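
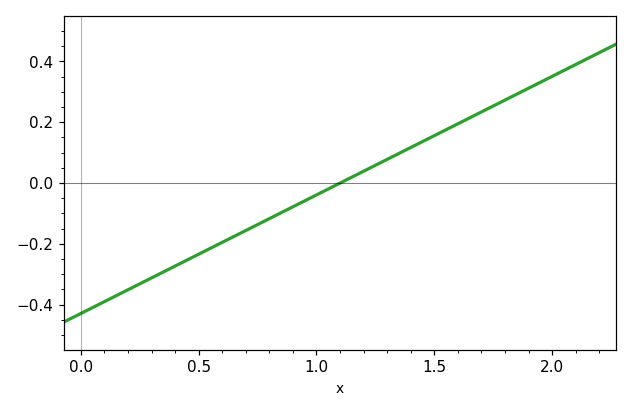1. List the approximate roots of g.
1.1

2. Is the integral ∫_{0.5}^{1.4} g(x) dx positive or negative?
negative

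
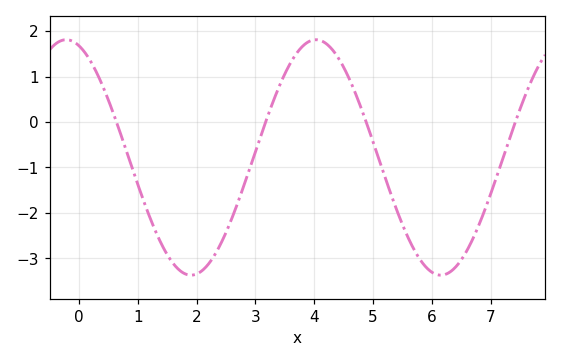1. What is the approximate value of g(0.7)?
-0.2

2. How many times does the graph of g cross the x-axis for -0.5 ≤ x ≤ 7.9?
4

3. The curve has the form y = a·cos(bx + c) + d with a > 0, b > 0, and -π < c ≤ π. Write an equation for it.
y = 2.59cos(1.5x + 0.32) - 0.78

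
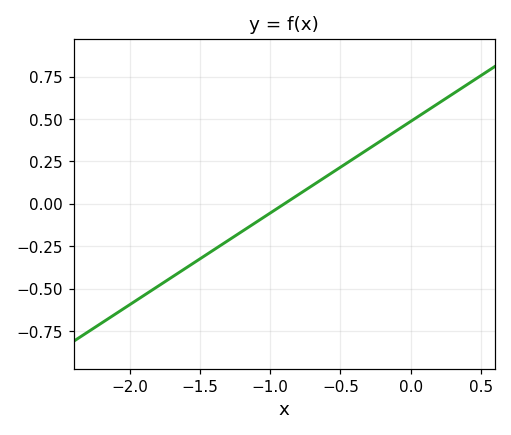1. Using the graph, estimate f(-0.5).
0.22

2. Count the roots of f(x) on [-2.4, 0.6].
1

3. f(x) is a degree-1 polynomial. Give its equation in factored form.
y = 0.54(x + 0.9)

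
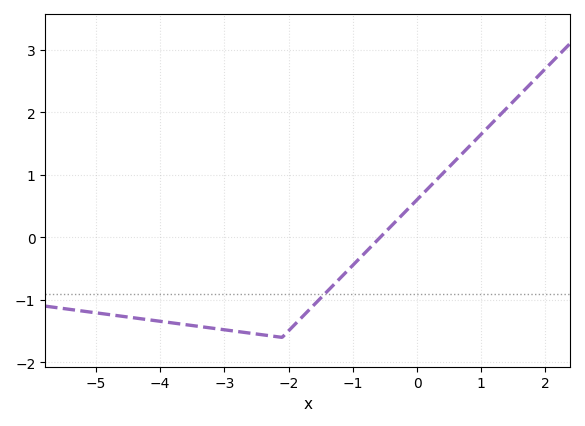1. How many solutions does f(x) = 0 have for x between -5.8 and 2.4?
1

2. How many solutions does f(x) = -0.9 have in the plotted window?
1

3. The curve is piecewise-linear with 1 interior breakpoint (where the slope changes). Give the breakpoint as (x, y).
(-2.1, -1.6)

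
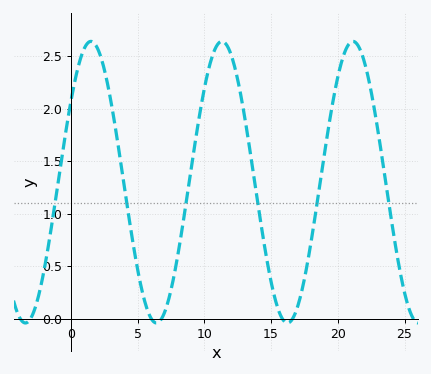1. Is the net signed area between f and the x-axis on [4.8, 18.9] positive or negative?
positive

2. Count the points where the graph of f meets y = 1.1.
6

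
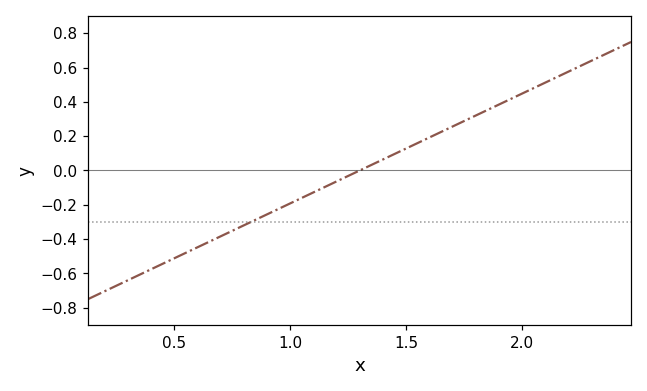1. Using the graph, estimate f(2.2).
0.576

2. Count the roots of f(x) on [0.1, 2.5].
1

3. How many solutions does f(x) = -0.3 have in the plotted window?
1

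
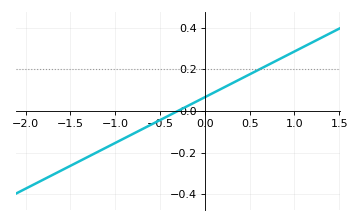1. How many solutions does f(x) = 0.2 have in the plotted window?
1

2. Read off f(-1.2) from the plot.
-0.2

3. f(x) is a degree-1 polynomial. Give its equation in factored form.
y = 0.22(x + 0.3)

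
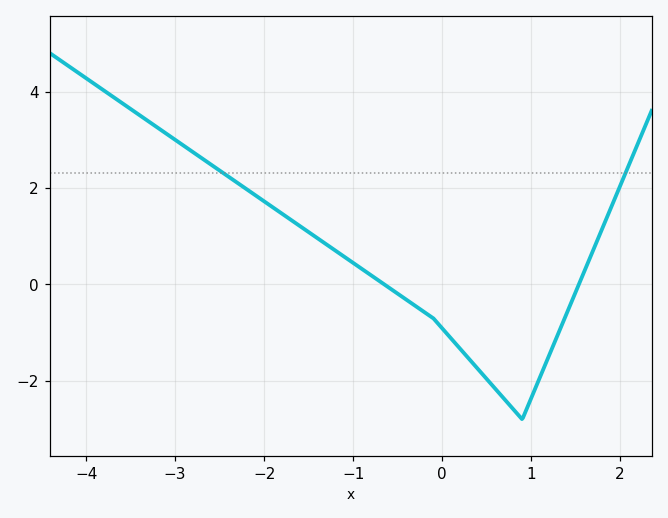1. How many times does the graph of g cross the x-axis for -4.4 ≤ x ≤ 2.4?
2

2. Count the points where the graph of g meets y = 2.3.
2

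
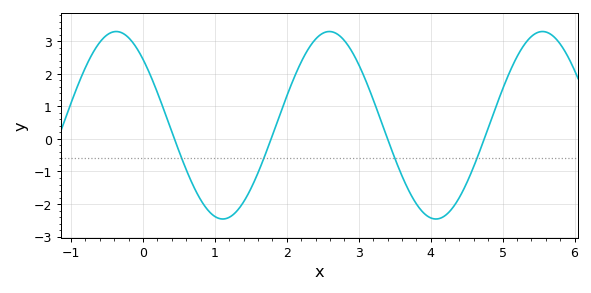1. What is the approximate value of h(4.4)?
-1.79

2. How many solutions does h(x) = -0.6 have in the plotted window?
4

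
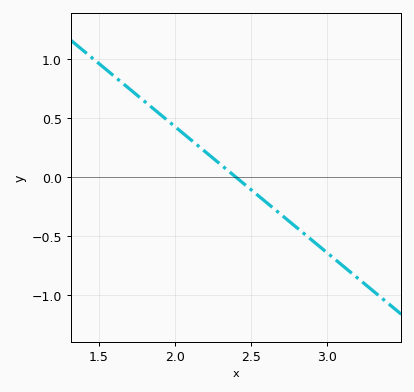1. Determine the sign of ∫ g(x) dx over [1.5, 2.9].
positive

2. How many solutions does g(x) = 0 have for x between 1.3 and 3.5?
1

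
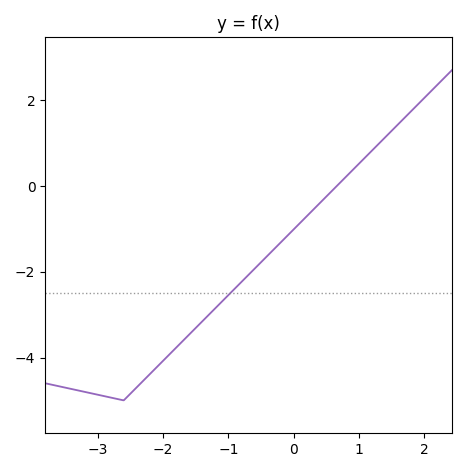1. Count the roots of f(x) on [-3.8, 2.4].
1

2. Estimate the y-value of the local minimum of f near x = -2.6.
-5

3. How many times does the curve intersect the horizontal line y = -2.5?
1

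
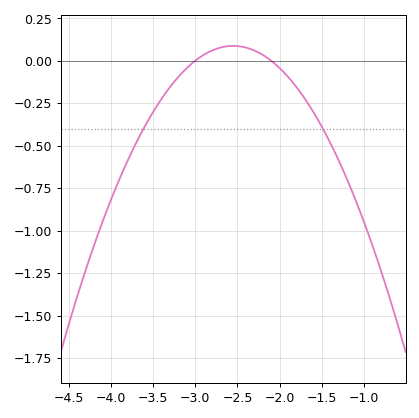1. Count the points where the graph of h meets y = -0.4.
2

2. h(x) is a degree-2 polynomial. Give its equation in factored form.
y = -0.43(x + 3)(x + 2.1)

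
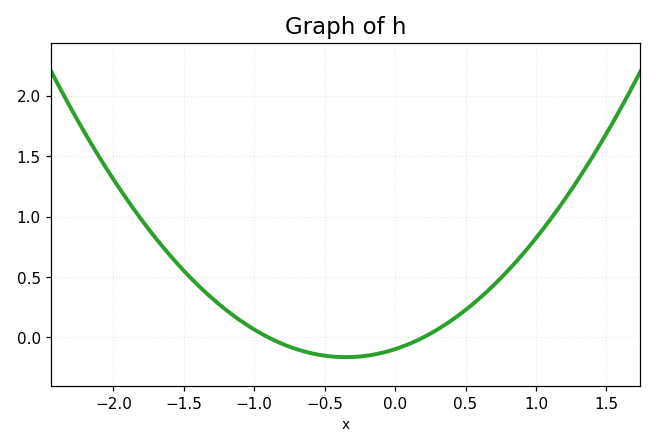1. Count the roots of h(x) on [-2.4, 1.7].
2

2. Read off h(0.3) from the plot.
0.065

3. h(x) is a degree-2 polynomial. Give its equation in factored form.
y = 0.54(x + 0.9)(x - 0.2)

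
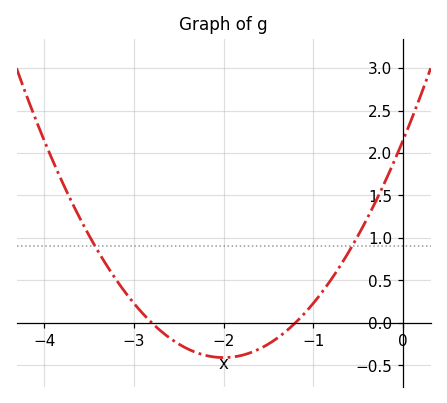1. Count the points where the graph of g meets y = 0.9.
2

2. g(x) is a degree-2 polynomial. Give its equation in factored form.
y = 0.64(x + 2.8)(x + 1.2)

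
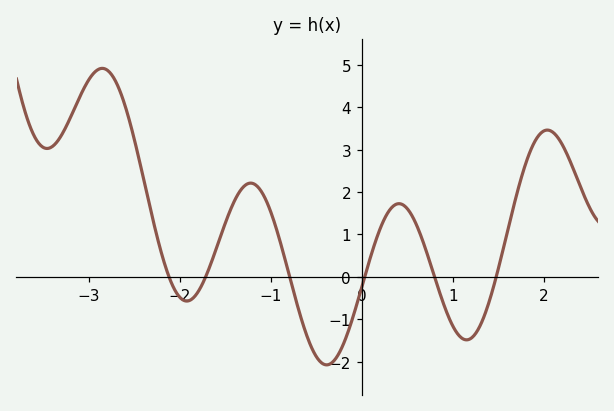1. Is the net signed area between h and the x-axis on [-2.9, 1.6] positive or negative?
positive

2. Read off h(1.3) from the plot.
-1.15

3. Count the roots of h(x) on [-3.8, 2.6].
6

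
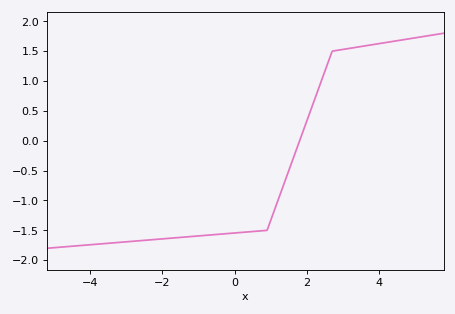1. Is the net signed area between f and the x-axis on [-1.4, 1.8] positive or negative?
negative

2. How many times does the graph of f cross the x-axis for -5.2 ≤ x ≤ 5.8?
1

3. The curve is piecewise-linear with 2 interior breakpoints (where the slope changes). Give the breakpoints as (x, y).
(0.9, -1.5); (2.7, 1.5)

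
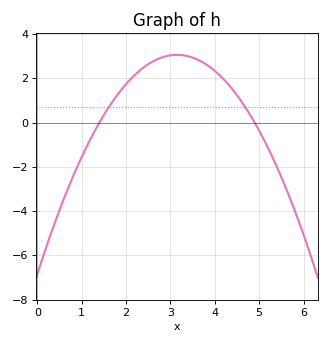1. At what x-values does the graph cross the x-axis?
1.4, 4.9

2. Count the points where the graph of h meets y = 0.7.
2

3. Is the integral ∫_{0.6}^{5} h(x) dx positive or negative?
positive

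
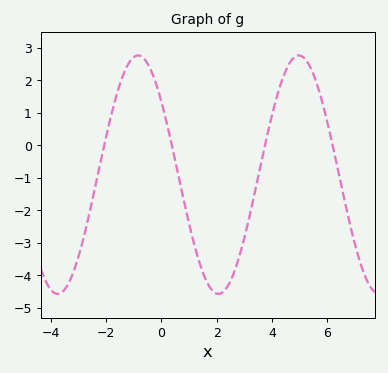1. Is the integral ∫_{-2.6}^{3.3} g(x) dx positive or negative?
negative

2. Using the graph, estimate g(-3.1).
-3.7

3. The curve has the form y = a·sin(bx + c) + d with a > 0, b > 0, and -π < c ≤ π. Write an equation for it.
y = 3.67sin(1.1x + 2.5) - 0.9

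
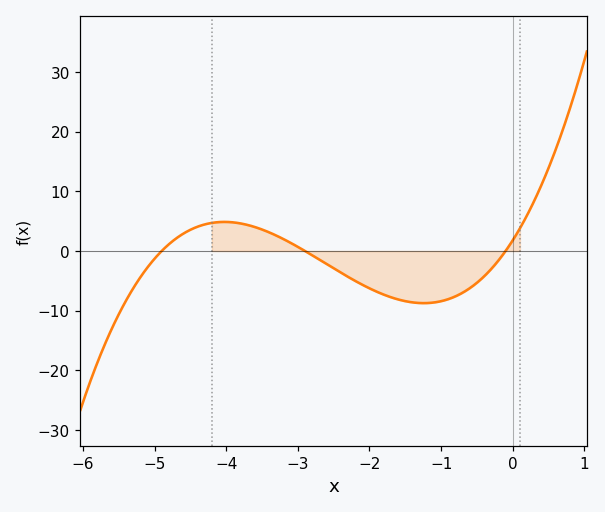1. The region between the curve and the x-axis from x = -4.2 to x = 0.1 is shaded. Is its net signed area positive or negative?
negative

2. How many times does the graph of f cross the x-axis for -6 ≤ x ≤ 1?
3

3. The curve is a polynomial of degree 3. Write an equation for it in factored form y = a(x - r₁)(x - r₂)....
y = 1.26(x + 4.9)(x + 2.9)(x + 0.1)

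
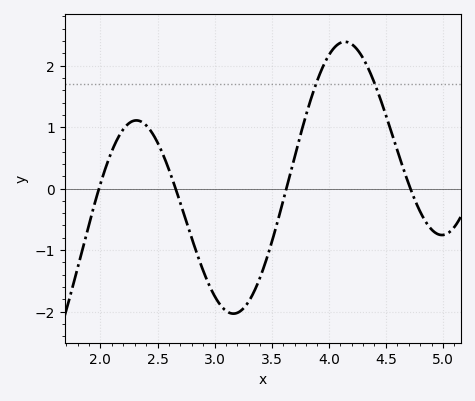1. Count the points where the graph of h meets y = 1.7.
2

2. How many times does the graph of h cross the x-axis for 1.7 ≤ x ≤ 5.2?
4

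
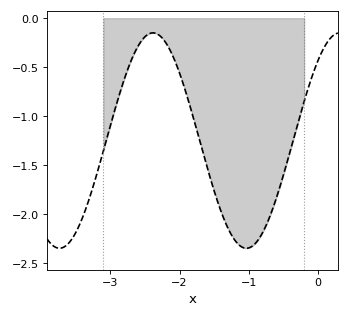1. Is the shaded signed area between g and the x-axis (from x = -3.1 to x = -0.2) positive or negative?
negative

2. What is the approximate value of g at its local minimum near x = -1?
-2.35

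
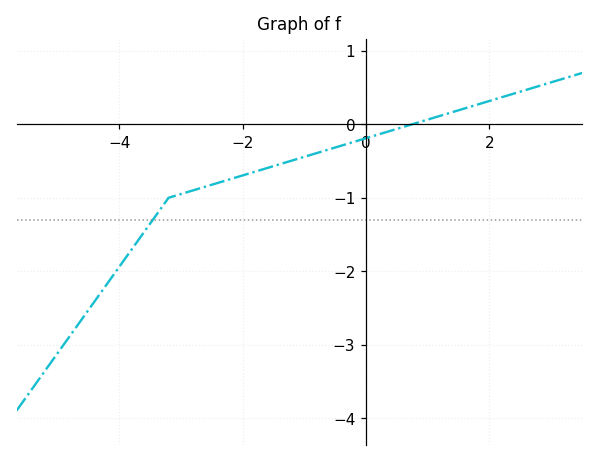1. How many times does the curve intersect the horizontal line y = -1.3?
1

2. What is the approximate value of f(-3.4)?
-1.24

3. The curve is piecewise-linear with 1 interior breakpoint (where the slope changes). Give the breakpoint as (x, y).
(-3.2, -1)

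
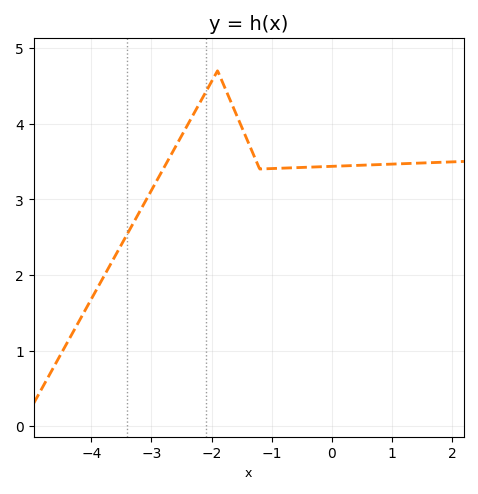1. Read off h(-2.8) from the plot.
3.41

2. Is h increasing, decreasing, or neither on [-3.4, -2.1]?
increasing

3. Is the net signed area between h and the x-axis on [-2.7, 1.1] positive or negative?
positive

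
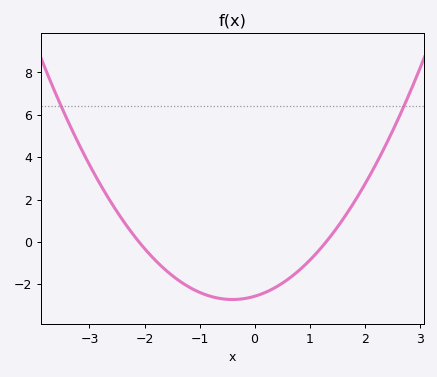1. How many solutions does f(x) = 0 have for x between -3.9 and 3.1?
2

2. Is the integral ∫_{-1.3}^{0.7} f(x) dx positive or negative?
negative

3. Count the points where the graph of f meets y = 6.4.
2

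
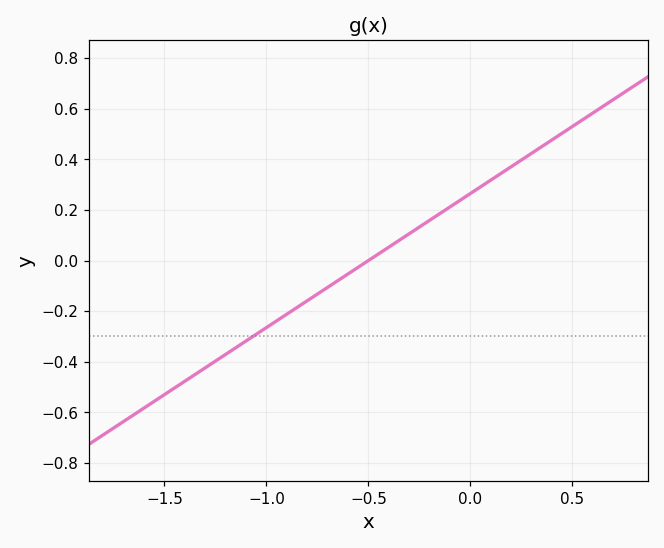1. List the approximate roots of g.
-0.5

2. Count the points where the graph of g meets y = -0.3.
1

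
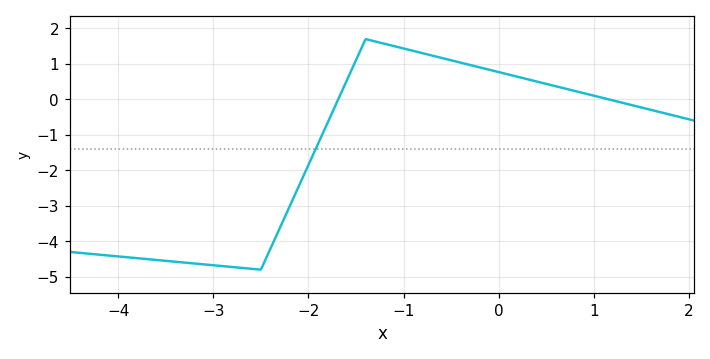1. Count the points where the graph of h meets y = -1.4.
1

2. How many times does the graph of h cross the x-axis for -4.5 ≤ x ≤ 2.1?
2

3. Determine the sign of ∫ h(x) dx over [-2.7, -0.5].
negative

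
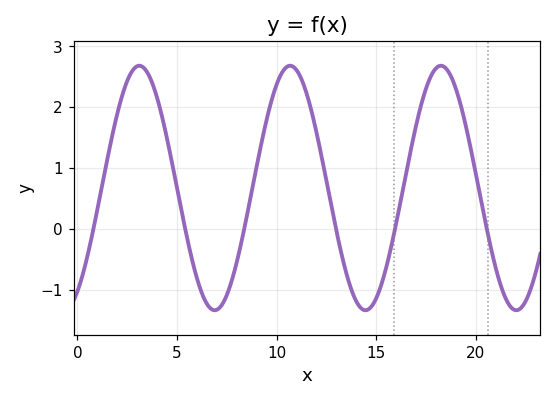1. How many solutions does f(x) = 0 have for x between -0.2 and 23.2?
6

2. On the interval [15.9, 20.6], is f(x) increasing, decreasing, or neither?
neither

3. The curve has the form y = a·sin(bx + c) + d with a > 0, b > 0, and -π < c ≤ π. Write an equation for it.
y = 2.01sin(0.83x - 1.01) + 0.67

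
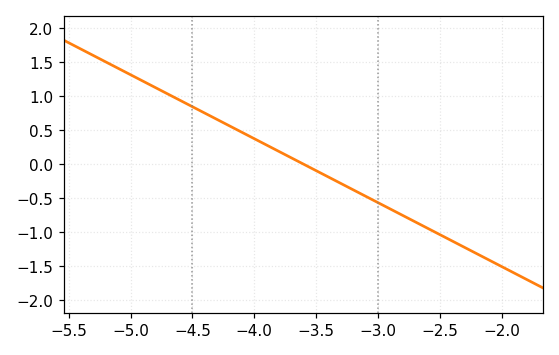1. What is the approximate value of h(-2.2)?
-1.32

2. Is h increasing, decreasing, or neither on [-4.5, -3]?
decreasing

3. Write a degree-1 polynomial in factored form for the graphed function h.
y = -0.94(x + 3.6)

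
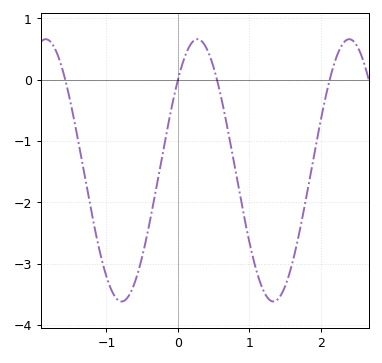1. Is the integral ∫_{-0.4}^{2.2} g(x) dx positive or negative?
negative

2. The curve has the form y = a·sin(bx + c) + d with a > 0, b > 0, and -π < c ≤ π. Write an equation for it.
y = 2.14sin(3x + 0.76) - 1.48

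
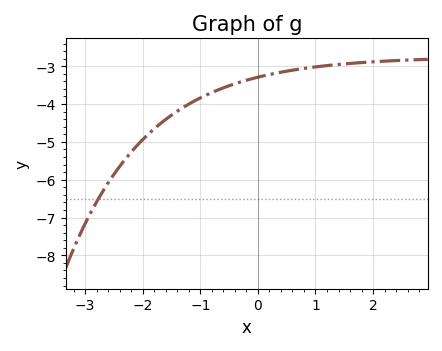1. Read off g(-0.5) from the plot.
-3.52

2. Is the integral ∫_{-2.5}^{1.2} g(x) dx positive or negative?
negative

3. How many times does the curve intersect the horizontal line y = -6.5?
1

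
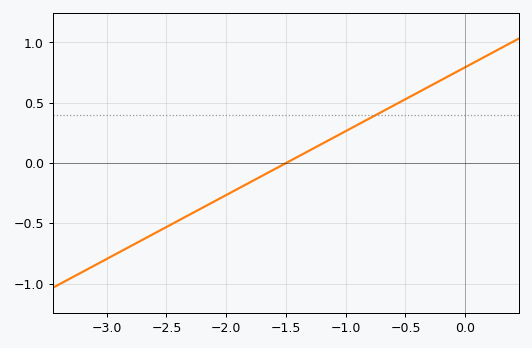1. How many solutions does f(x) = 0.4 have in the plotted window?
1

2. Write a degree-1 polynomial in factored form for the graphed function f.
y = 0.53(x + 1.5)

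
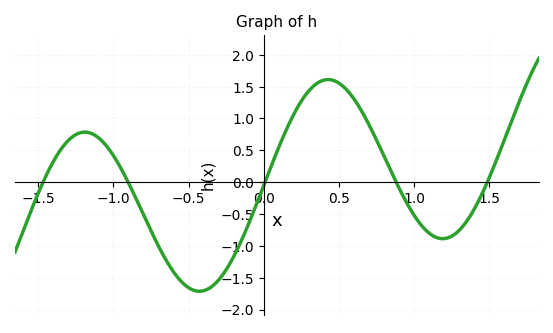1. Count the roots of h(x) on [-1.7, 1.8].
5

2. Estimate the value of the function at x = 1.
-0.5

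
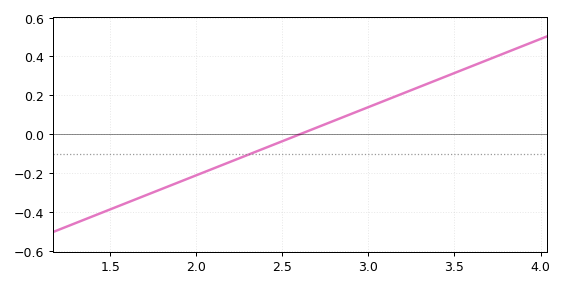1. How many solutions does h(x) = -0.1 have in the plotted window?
1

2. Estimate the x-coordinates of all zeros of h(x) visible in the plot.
2.6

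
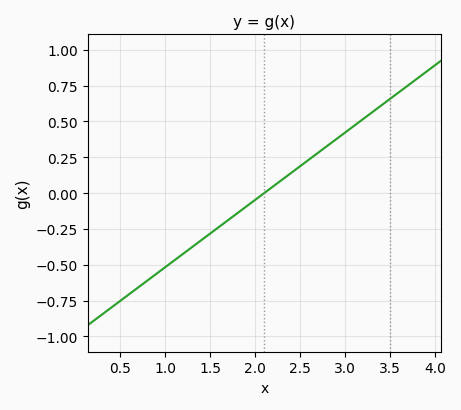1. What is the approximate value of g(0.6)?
-0.705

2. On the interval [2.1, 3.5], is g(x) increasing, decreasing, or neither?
increasing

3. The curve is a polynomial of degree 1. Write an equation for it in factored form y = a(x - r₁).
y = 0.47(x - 2.1)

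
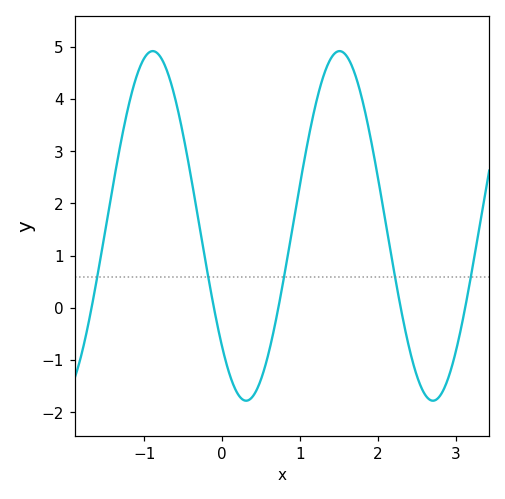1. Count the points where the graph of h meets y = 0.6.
5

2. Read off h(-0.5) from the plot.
3.3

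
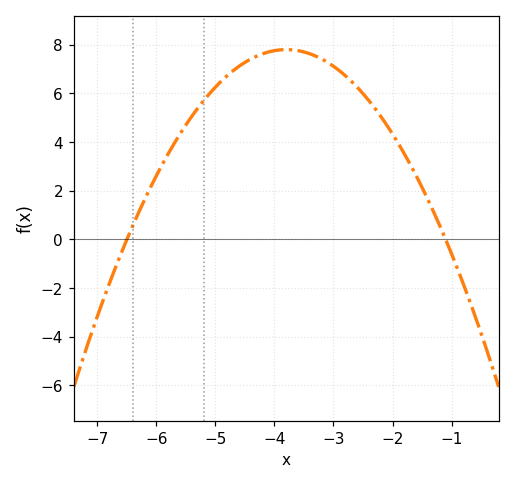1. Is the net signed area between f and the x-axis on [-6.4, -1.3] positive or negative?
positive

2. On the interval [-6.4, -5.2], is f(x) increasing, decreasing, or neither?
increasing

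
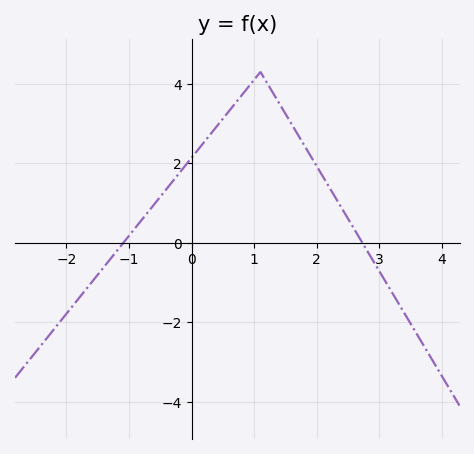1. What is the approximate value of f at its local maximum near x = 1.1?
4.3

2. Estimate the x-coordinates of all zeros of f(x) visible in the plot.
-1.09, 2.73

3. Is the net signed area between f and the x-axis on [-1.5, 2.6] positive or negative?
positive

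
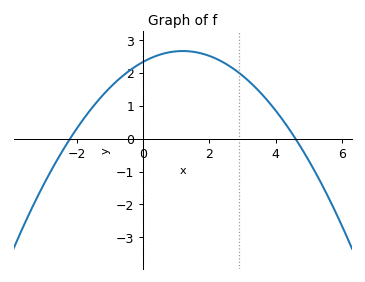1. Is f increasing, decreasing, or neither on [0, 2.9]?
neither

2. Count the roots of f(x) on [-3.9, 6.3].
2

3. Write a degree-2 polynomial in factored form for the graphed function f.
y = -0.23(x + 2.2)(x - 4.6)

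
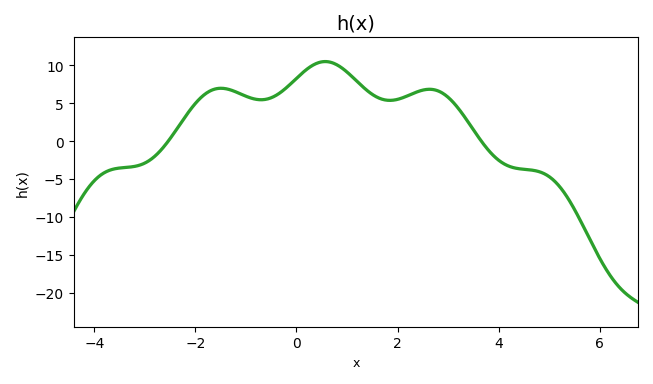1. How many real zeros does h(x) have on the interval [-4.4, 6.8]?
2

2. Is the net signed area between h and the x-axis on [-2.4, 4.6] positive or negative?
positive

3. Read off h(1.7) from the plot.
5.5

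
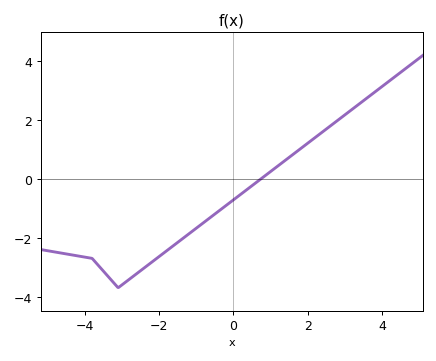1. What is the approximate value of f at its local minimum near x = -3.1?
-3.6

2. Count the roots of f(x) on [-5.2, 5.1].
1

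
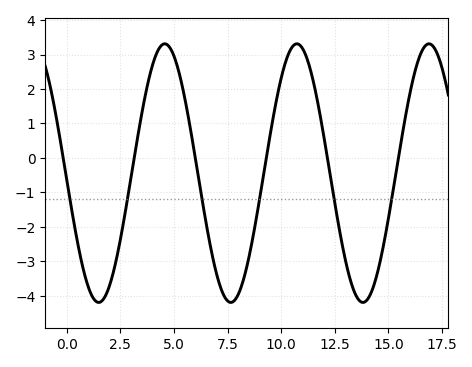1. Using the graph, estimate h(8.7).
-2.2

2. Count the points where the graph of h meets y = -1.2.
6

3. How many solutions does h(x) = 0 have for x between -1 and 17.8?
6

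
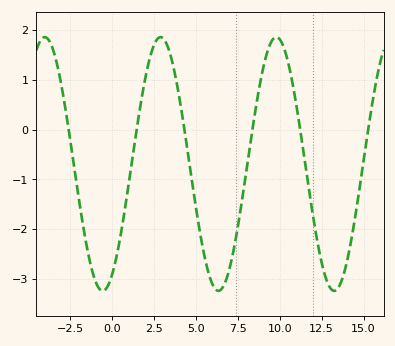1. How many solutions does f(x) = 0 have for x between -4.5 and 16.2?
6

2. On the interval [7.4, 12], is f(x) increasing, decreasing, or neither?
neither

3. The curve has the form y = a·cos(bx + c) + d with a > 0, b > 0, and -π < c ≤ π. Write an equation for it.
y = 2.55cos(0.91x - 2.63) - 0.69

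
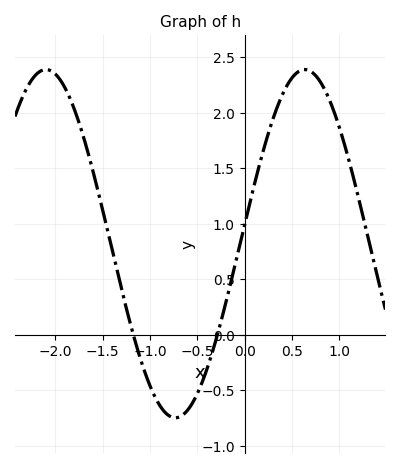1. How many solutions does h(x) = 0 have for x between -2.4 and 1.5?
2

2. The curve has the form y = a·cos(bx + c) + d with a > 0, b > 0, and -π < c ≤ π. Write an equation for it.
y = 1.57cos(2.3x - 1.46) + 0.82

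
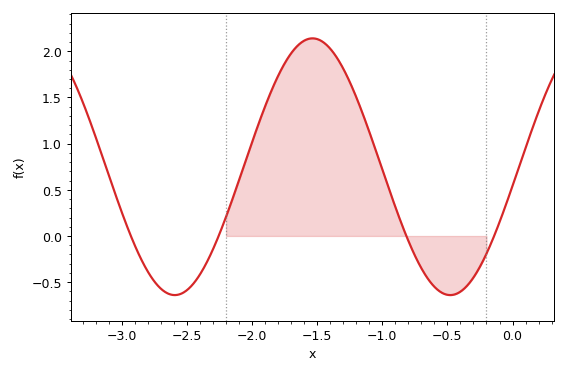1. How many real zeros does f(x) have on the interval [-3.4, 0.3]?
4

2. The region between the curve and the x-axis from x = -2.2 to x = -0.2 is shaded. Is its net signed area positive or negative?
positive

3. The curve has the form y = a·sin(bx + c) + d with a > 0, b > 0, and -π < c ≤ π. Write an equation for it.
y = 1.39sin(2.97x - 0.15) + 0.75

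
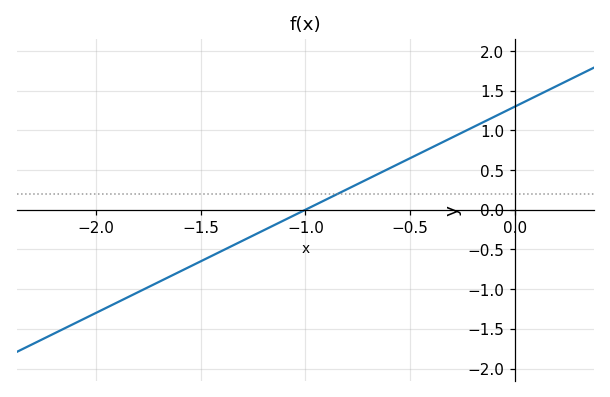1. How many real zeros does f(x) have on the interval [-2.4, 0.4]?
1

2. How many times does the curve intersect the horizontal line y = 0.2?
1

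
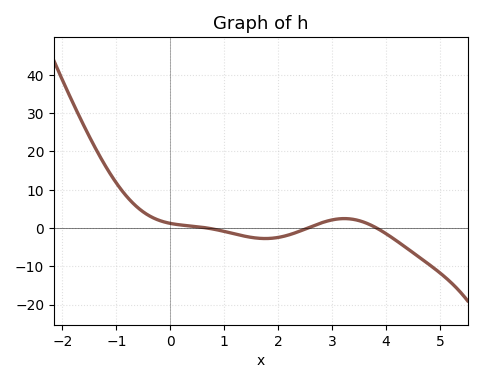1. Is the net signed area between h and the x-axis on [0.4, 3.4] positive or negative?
negative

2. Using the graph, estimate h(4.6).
-7.5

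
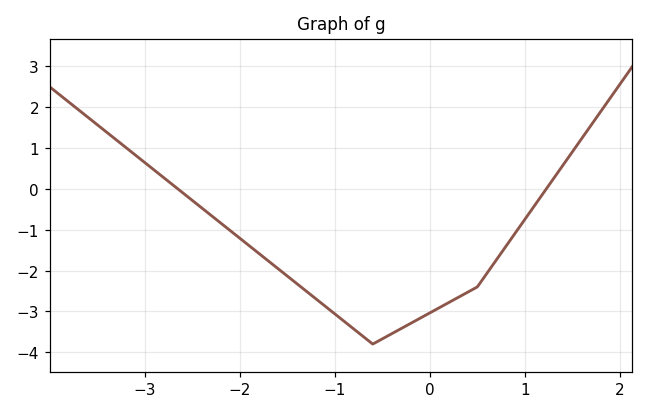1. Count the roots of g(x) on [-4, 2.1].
2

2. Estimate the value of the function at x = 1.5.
0.9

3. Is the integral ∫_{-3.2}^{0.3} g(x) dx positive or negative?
negative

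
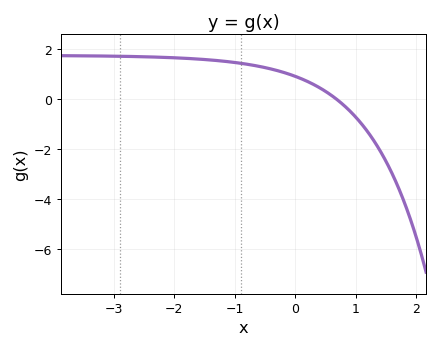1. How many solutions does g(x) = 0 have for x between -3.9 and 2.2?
1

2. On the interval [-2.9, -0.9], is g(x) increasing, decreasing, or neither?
decreasing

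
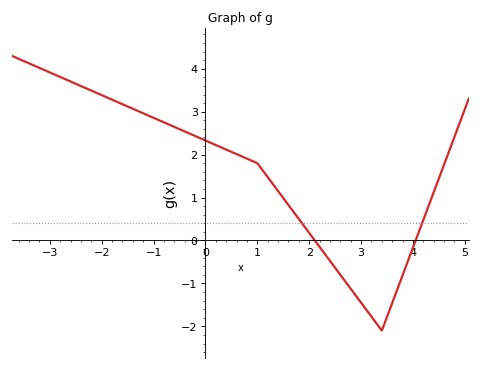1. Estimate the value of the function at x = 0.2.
2.22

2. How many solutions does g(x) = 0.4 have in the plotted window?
2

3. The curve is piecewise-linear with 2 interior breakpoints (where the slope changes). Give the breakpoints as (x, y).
(1, 1.8); (3.4, -2.1)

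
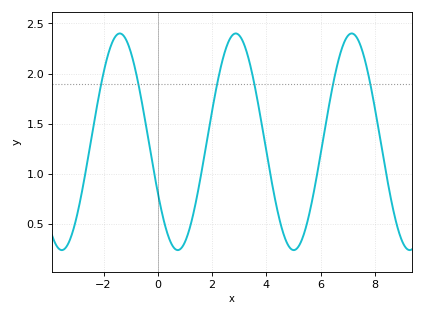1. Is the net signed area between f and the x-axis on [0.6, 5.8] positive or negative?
positive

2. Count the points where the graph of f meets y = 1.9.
6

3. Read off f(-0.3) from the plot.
1.25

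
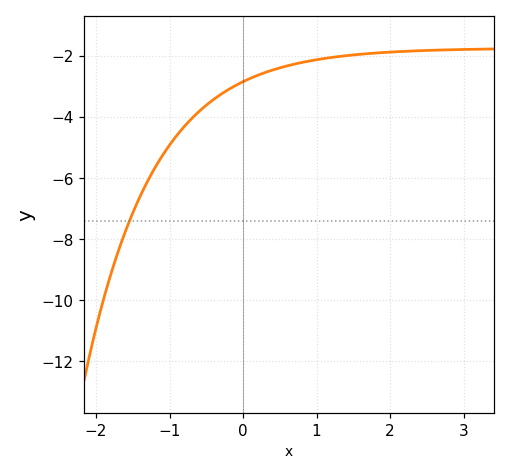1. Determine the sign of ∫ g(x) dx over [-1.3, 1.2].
negative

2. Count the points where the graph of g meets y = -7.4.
1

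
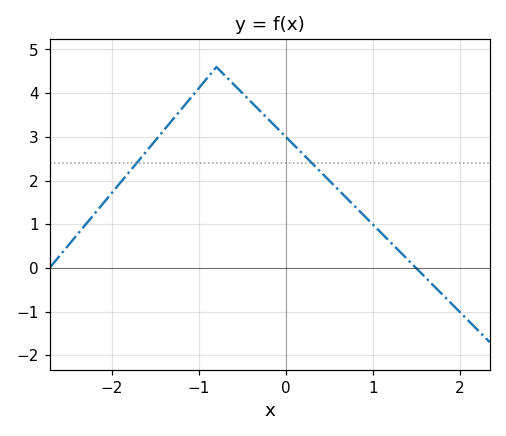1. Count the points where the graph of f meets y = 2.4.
2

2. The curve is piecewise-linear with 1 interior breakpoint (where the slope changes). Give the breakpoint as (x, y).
(-0.8, 4.6)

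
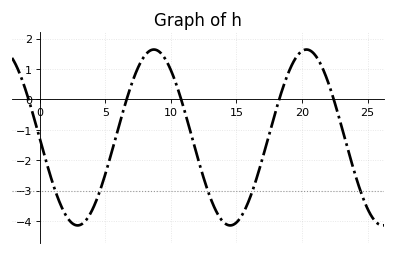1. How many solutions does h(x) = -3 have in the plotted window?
5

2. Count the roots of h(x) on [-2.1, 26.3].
5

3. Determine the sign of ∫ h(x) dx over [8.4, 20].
negative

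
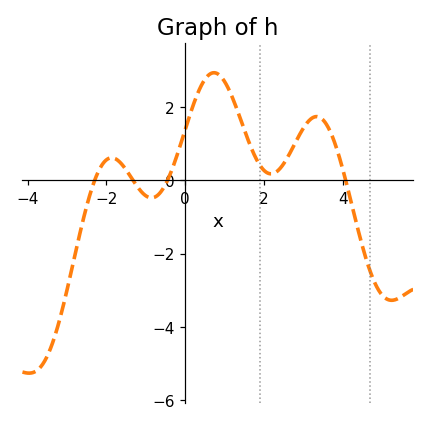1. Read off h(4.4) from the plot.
-1.4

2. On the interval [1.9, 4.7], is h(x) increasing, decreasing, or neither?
neither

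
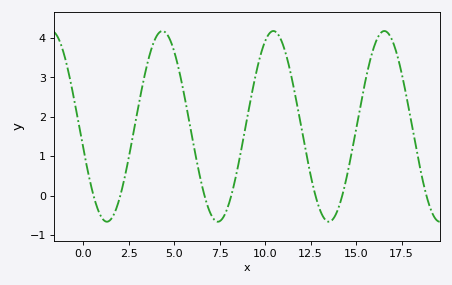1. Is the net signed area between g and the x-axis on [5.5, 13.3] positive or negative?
positive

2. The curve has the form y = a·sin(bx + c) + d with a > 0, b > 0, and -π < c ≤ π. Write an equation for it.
y = 2.42sin(1x - 2.9) + 1.76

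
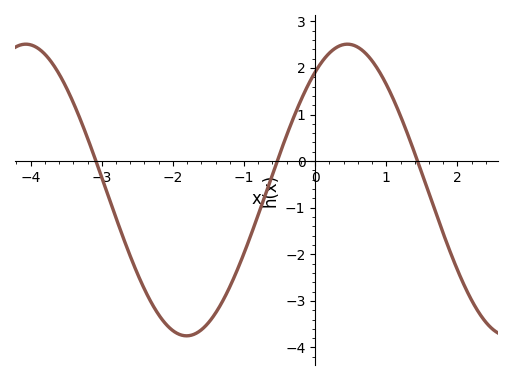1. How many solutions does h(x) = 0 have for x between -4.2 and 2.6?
3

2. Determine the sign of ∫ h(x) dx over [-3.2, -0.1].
negative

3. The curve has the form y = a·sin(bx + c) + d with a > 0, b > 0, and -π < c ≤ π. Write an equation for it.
y = 3.13sin(1.39x + 0.942) - 0.62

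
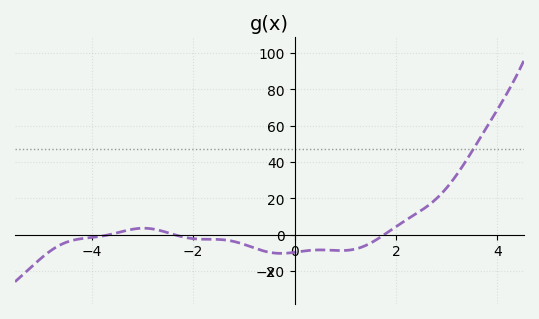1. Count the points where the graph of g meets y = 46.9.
1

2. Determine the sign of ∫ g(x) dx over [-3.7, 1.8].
negative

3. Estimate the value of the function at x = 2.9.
22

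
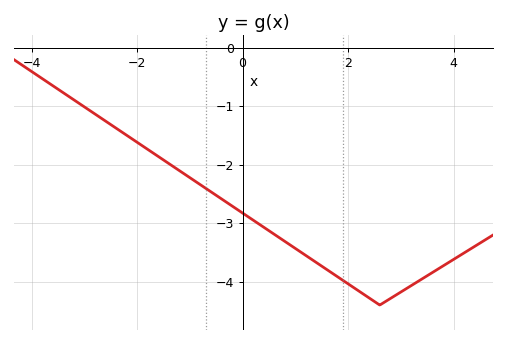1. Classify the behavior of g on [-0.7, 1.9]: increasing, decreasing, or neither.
decreasing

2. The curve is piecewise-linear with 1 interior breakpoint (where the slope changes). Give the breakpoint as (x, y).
(2.6, -4.4)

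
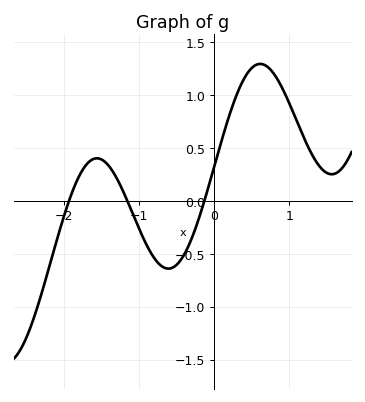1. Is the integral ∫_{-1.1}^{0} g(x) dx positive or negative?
negative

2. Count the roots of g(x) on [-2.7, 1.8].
3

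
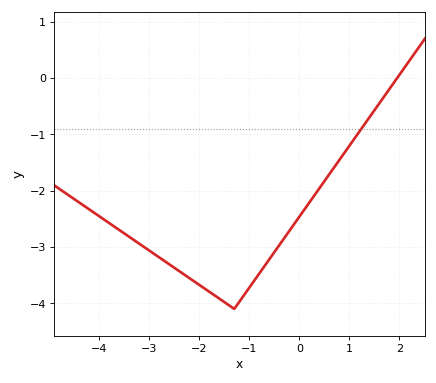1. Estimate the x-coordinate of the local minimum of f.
-1.3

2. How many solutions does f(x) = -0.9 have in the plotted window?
1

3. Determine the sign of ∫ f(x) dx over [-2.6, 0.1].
negative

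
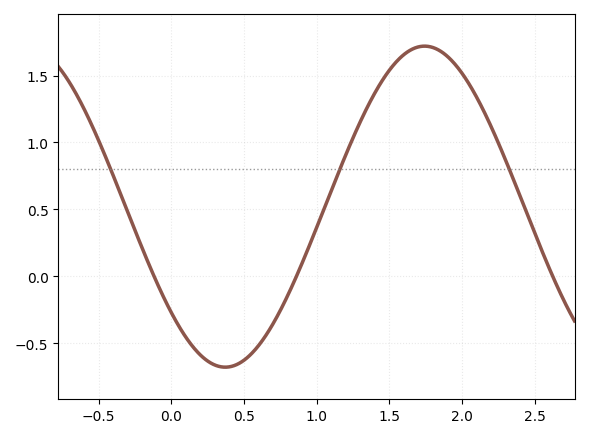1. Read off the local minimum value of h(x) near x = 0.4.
-0.68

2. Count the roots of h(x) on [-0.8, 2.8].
3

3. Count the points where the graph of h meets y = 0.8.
3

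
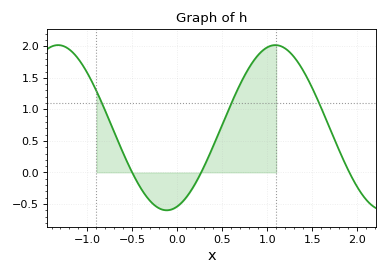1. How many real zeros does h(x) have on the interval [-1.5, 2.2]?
3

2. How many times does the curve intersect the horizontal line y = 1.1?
3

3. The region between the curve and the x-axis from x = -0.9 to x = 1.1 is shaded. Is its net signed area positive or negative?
positive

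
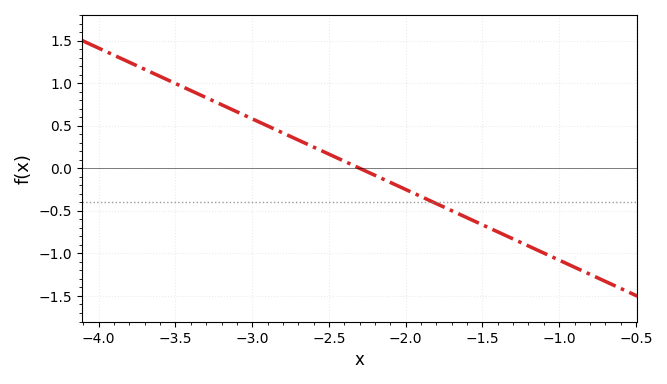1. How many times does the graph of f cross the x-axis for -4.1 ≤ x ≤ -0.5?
1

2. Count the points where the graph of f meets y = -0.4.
1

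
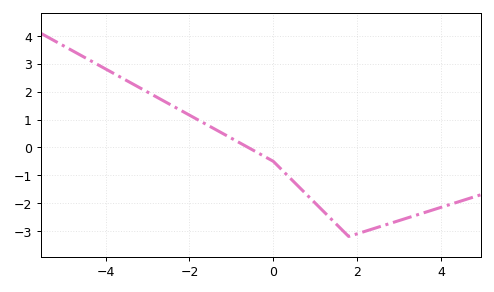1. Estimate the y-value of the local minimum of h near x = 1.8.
-3.2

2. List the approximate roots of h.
-0.604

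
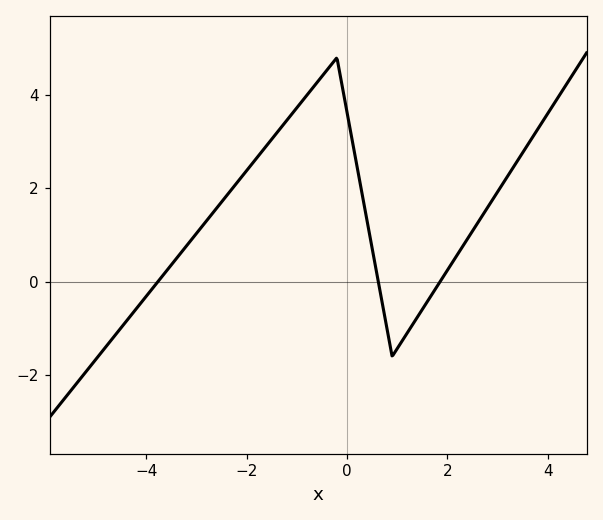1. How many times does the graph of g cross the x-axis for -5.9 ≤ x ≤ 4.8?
3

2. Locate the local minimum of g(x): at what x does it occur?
0.901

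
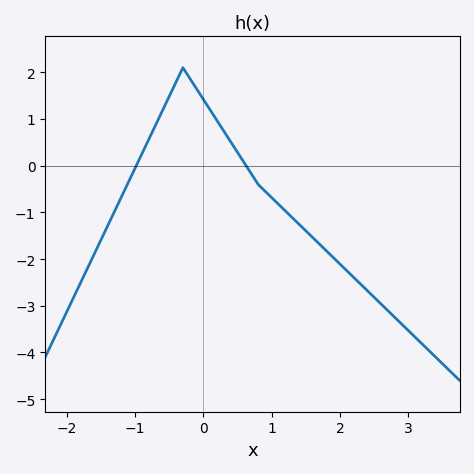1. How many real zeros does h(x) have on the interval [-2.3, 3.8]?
2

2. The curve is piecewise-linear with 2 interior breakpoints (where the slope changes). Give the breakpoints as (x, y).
(-0.3, 2.1); (0.8, -0.4)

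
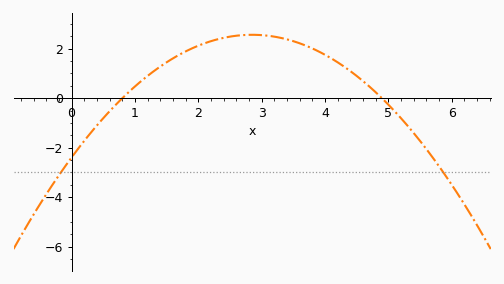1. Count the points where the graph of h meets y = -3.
2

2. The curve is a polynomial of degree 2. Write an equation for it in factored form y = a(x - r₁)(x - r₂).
y = -0.61(x - 0.8)(x - 4.9)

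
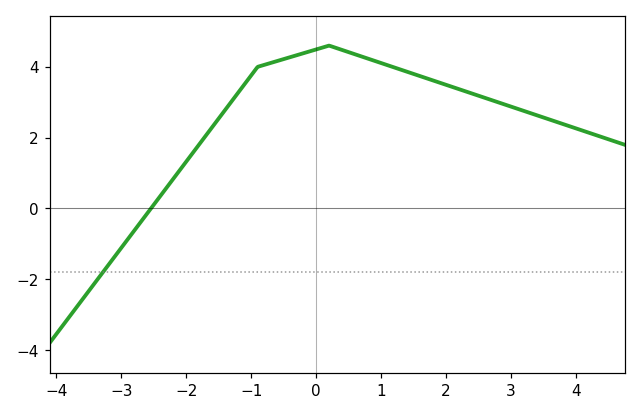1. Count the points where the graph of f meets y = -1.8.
1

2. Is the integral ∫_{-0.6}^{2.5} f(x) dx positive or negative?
positive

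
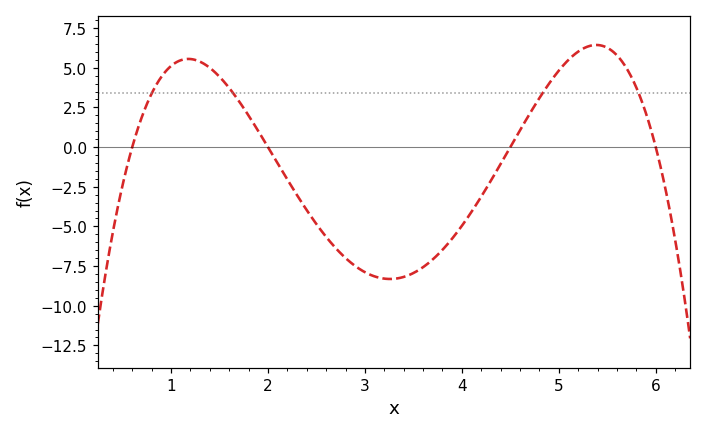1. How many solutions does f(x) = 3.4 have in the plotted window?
4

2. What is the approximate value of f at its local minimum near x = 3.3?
-8.31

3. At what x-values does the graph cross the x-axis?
0.6, 2, 4.5, 6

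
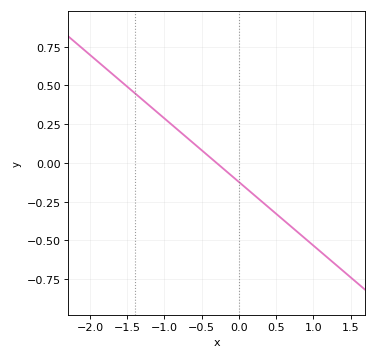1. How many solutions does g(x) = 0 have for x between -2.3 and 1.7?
1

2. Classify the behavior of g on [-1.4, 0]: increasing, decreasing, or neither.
decreasing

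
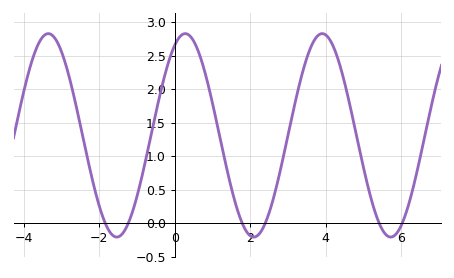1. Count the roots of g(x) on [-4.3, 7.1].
6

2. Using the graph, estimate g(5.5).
-0.096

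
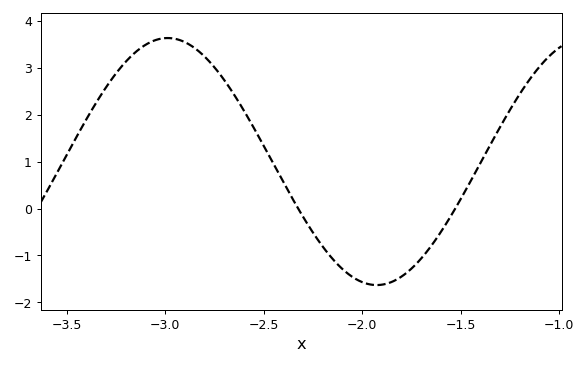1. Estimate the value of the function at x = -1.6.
-0.491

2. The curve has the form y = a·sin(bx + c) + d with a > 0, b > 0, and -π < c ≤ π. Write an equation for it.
y = 2.63sin(2.96x - 2.15) + 1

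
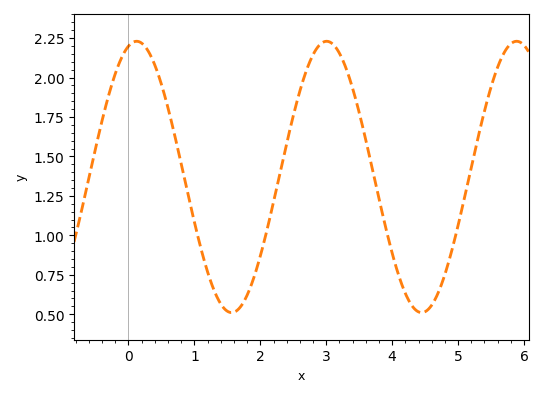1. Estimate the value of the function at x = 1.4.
0.56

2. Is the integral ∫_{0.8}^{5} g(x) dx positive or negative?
positive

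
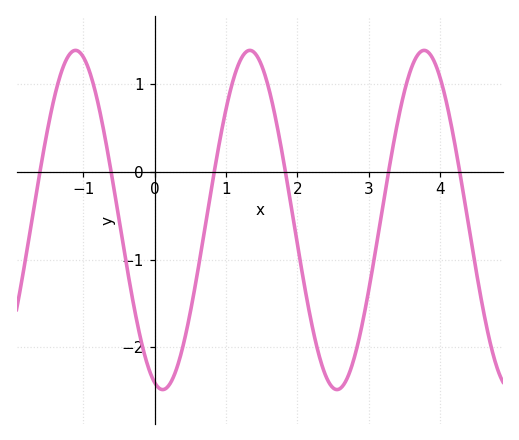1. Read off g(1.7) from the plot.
0.6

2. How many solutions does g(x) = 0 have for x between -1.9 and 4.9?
6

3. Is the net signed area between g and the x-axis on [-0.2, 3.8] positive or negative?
negative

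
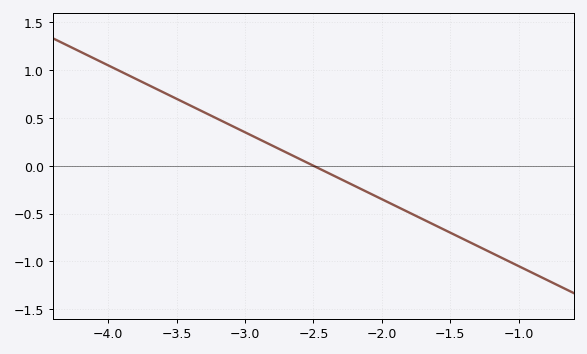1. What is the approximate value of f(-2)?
-0.35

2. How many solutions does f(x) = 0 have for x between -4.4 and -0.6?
1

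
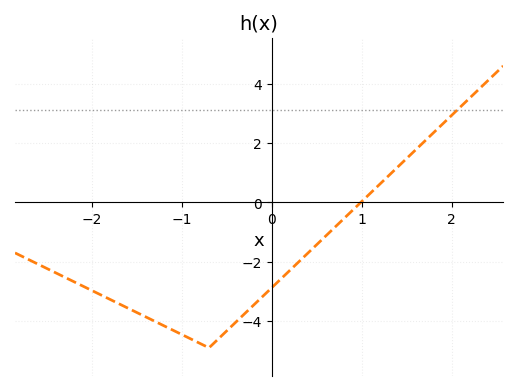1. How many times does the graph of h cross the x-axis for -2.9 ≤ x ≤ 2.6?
1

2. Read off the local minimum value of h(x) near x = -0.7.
-4.8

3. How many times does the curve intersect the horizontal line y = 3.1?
1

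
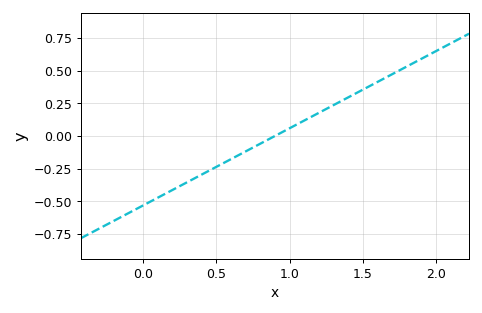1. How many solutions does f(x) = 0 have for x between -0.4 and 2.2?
1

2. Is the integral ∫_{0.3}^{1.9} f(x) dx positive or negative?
positive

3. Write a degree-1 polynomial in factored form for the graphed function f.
y = 0.59(x - 0.9)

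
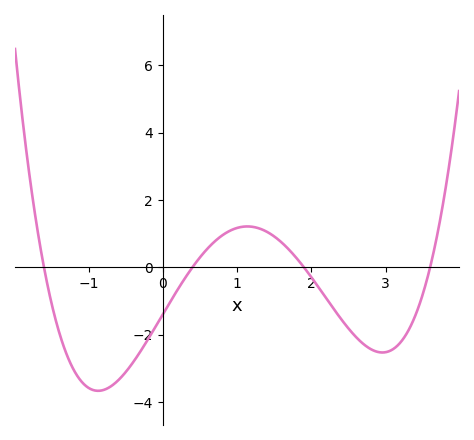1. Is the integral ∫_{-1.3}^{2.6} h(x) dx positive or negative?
negative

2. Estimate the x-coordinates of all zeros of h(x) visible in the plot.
-1.6, 0.4, 1.9, 3.6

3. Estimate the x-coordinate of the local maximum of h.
1.1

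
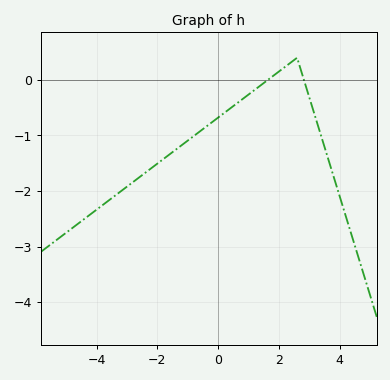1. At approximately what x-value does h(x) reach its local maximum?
2.6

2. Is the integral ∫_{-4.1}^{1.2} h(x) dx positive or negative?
negative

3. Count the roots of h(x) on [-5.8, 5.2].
2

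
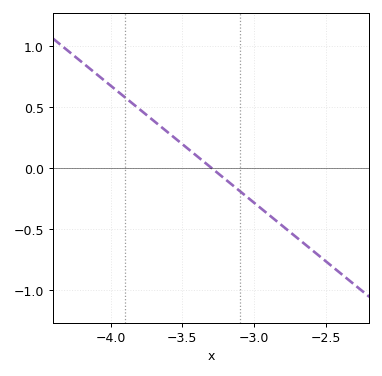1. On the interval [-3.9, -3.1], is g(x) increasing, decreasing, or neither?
decreasing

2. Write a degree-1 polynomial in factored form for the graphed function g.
y = -0.96(x + 3.3)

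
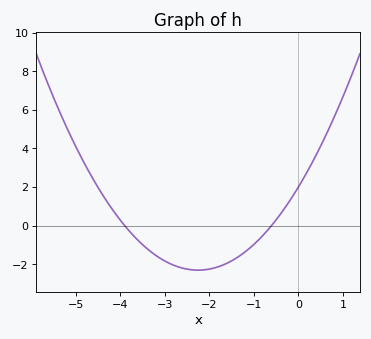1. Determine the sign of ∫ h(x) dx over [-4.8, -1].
negative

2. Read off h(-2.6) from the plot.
-2.21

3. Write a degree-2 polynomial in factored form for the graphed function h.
y = 0.85(x + 3.9)(x + 0.6)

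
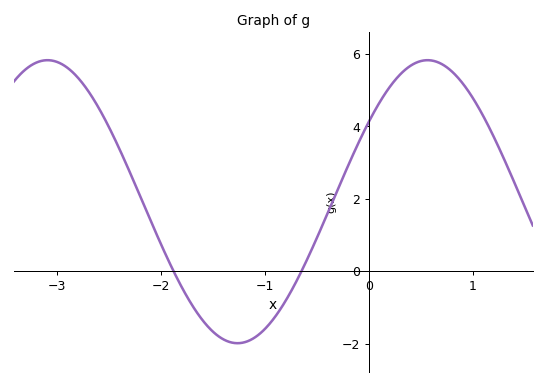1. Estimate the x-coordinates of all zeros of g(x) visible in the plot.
-1.9, -0.6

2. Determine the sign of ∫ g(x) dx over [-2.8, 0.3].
positive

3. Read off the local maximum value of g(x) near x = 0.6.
5.8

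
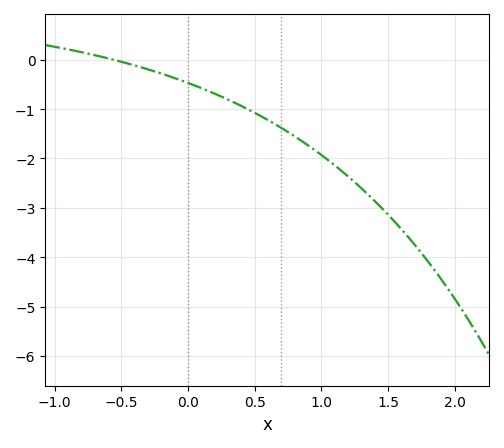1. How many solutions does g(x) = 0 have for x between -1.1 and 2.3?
1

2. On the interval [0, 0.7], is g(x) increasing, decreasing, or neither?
decreasing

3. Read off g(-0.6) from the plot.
0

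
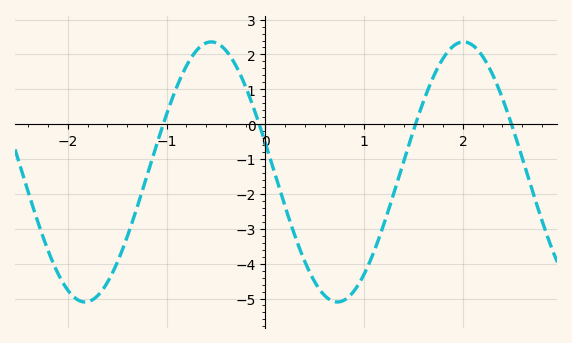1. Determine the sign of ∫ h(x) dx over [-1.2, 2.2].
negative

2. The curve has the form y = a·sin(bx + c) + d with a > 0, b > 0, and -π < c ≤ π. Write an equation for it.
y = 3.73sin(2.46x + 2.92) - 1.37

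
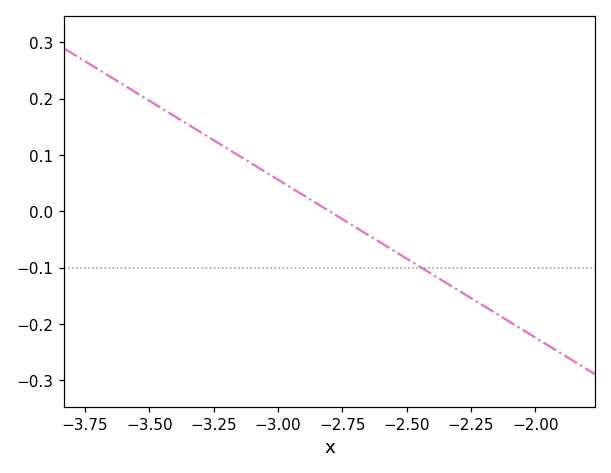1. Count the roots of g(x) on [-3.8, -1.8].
1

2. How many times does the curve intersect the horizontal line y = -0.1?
1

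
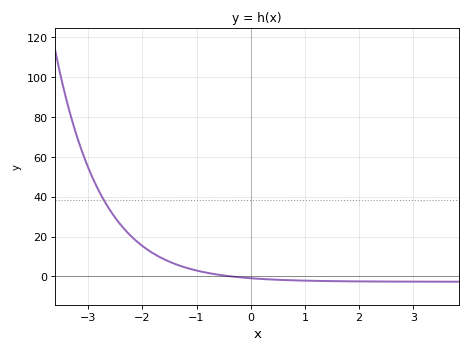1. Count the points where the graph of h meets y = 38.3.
1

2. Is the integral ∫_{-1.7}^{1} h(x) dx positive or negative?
positive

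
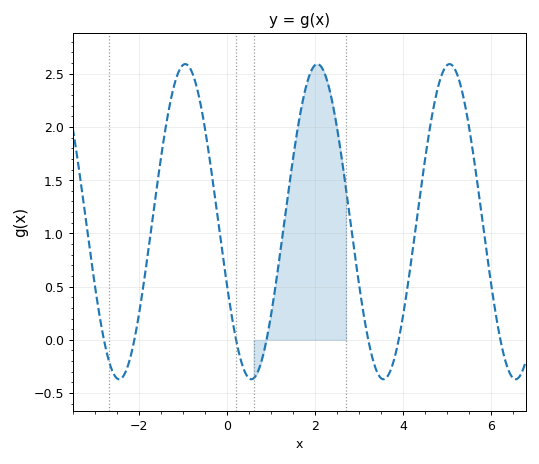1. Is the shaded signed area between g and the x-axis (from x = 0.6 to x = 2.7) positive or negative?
positive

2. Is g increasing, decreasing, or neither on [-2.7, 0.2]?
neither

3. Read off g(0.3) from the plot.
-0.2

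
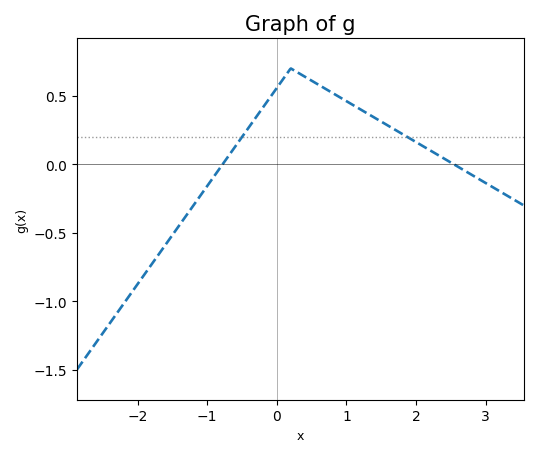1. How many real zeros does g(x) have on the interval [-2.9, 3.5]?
2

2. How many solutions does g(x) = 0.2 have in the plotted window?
2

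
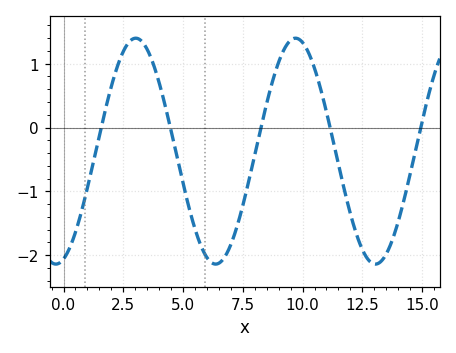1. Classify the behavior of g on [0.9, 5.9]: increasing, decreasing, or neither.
neither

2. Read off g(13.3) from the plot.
-2.1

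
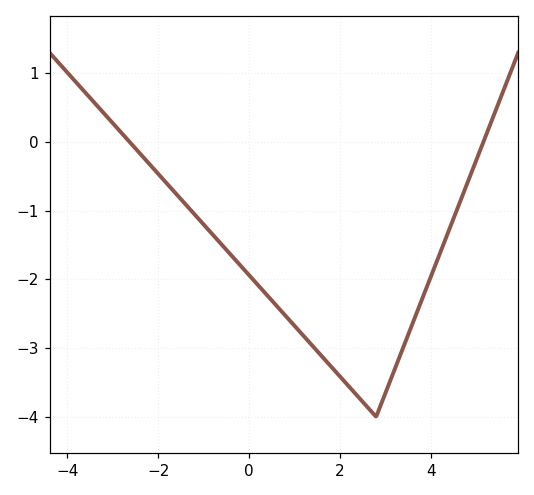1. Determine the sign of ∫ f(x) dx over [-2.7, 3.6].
negative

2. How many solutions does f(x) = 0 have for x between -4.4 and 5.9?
2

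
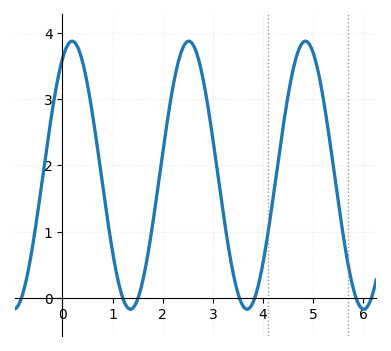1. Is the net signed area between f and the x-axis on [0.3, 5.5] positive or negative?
positive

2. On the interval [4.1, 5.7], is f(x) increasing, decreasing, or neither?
neither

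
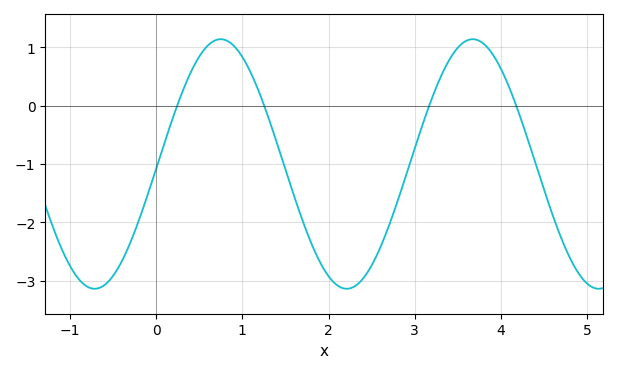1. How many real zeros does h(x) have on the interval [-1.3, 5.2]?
4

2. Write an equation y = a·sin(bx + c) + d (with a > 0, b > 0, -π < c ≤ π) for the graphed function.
y = 2.14sin(2.15x - 0.04) - 1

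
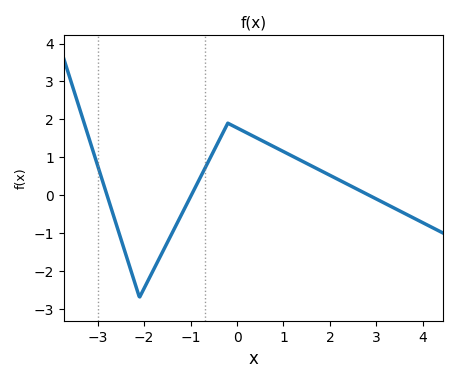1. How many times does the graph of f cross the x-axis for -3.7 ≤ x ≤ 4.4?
3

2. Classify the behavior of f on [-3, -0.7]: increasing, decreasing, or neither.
neither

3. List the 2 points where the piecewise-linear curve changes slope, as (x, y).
(-2.1, -2.7); (-0.2, 1.9)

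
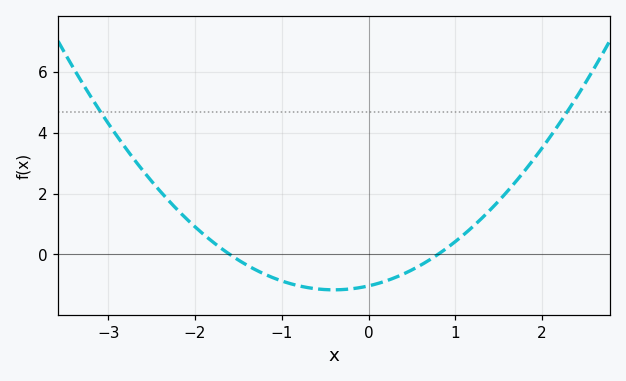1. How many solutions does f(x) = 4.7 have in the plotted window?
2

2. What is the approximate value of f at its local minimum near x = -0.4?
-1.17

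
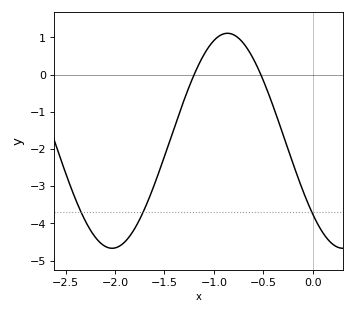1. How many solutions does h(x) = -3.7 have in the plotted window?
3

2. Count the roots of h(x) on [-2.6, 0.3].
2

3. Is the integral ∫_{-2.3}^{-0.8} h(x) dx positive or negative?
negative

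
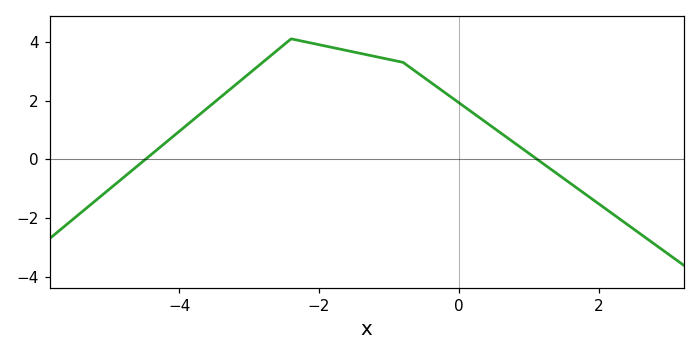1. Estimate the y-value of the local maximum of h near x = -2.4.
4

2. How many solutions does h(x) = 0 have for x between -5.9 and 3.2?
2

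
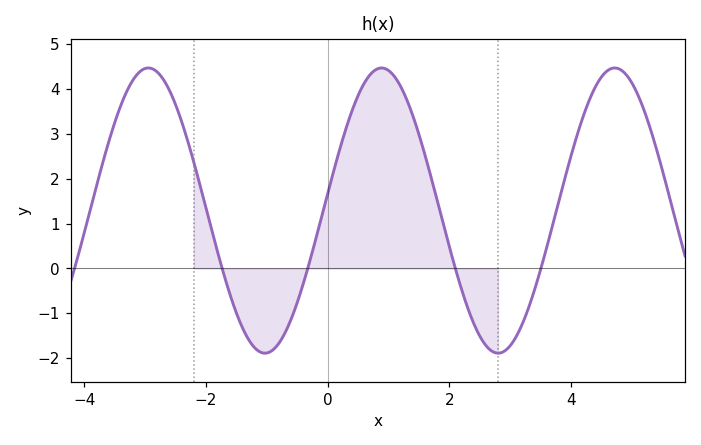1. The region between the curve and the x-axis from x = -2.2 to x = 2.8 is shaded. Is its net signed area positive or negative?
positive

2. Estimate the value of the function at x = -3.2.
4.2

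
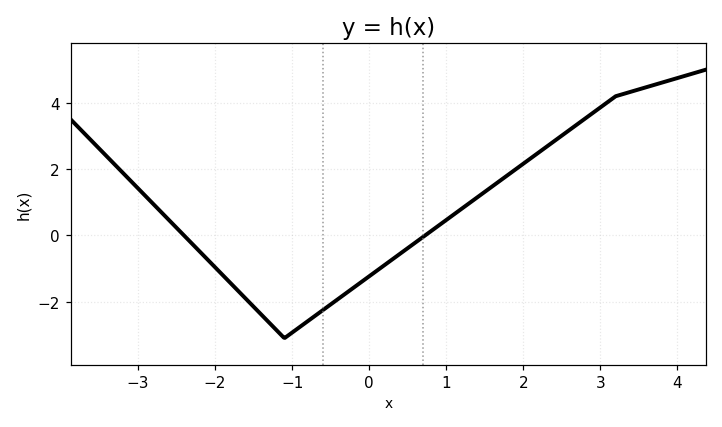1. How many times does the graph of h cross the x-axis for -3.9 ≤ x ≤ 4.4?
2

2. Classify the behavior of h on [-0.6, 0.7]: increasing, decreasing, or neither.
increasing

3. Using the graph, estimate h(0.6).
-0.214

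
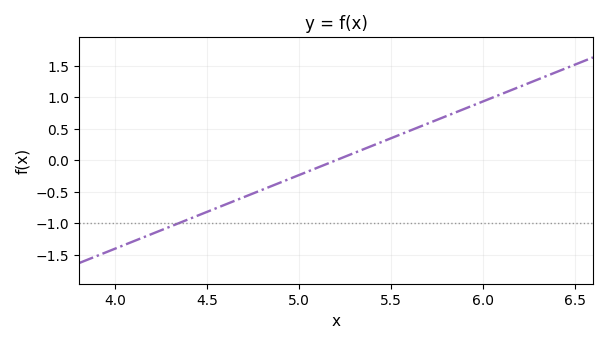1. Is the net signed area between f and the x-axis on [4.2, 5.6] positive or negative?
negative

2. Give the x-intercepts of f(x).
5.2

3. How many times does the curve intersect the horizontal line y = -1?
1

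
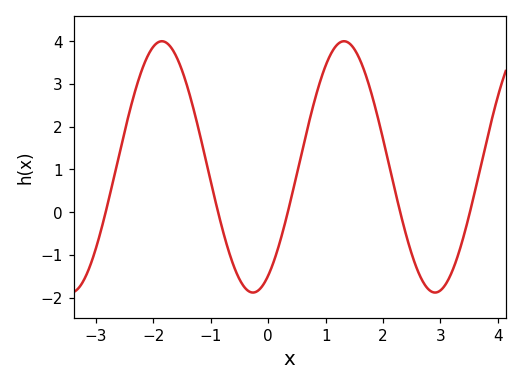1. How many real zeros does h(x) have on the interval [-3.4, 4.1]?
5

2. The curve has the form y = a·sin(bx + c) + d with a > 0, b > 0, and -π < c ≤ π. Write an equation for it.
y = 2.94sin(1.98x - 1.04) + 1.06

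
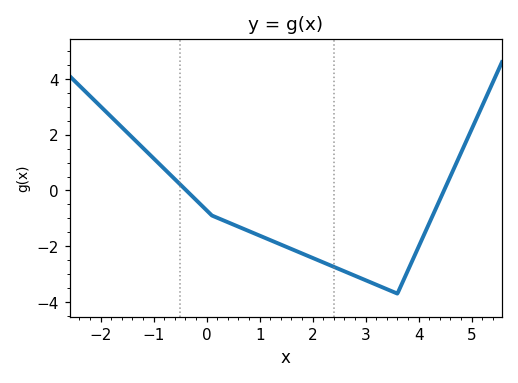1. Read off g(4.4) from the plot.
-0.4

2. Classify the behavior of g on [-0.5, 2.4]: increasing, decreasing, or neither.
decreasing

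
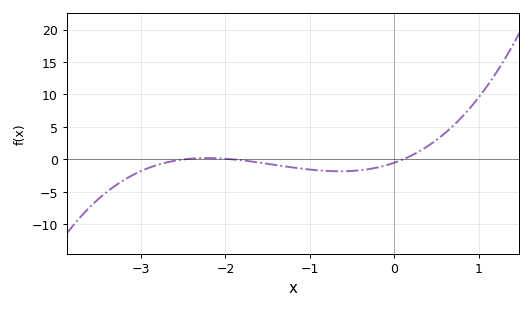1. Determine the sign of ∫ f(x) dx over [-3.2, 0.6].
negative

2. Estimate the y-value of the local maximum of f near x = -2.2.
0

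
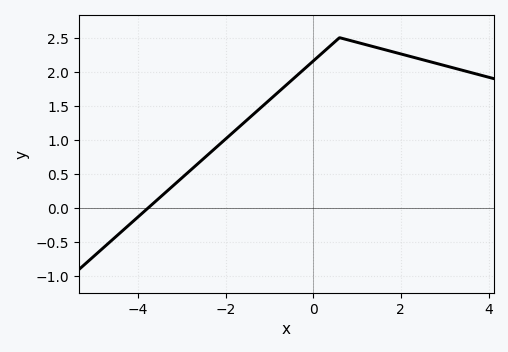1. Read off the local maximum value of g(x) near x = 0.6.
2.5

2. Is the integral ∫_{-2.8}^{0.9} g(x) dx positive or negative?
positive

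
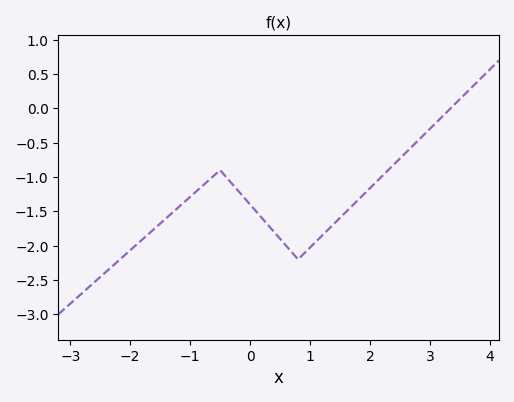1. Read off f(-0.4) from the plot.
-1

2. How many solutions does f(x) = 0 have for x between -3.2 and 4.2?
1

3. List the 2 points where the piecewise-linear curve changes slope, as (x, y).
(-0.5, -0.9); (0.8, -2.2)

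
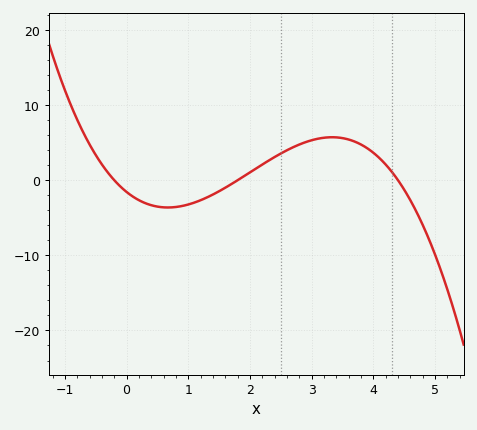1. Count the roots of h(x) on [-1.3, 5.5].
3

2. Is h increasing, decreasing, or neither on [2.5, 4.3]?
neither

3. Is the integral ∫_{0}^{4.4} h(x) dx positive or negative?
positive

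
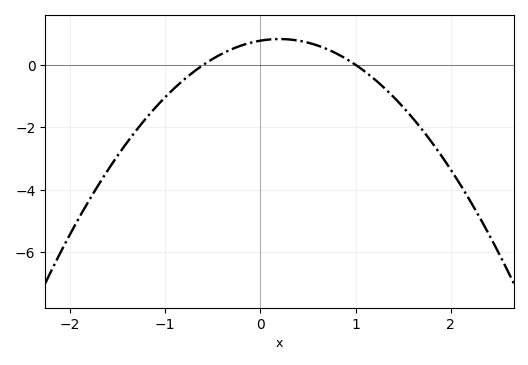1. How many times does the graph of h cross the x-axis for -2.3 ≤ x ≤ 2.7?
2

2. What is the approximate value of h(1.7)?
-2.08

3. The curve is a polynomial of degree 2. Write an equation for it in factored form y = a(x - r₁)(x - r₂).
y = -1.29(x + 0.6)(x - 1)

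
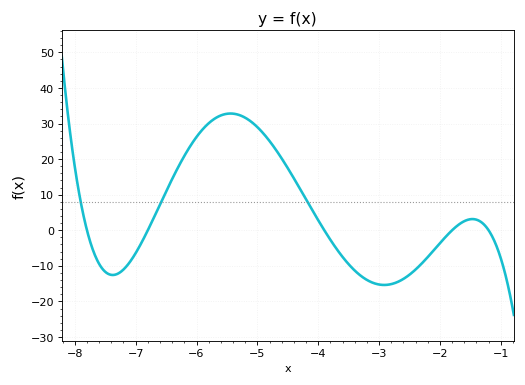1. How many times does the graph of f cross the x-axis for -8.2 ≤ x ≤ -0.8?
5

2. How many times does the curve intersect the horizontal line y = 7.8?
3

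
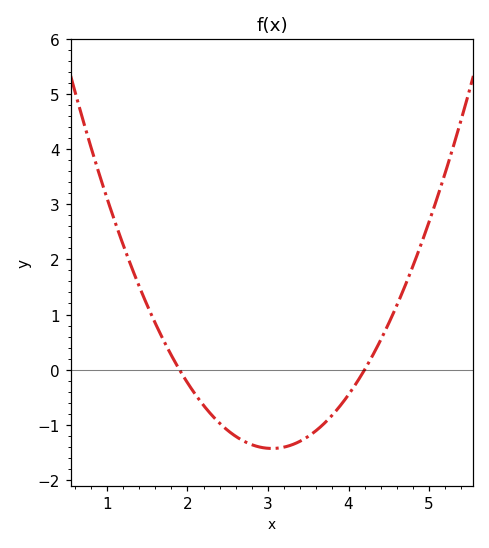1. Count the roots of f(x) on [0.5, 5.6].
2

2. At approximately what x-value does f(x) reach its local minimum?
3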